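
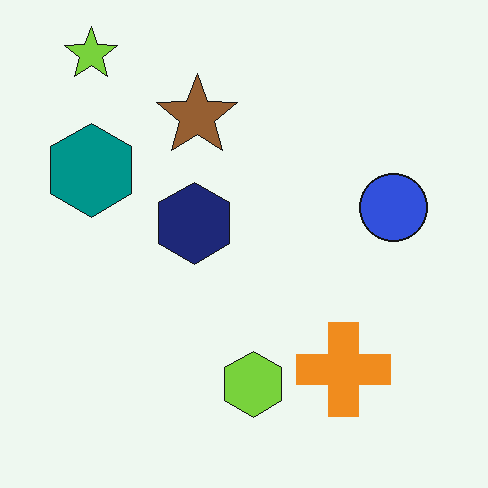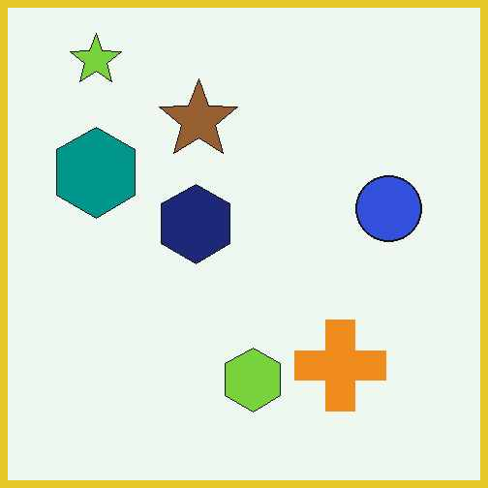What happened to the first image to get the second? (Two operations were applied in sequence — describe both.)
It was given moderate JPEG compression, then framed with a yellow border.

Blocky 8×8 compression artifacts appear around shape edges and the flat background shows ringing — characteristic JPEG degradation. A solid yellow frame runs around the edge of the second image, with the content slightly shrunk inside it.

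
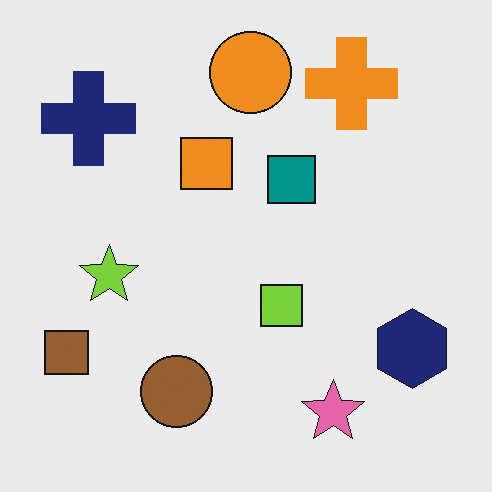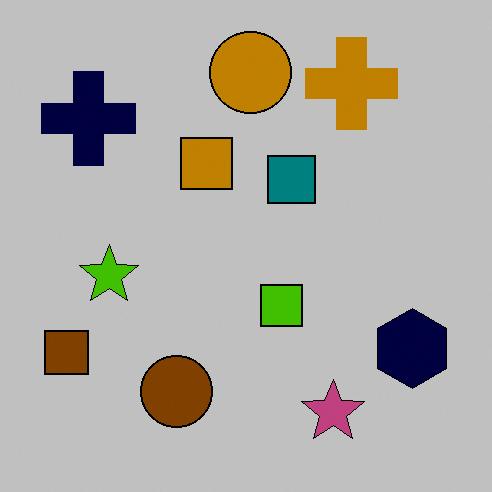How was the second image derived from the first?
Heavily posterized to just a handful of flat colors.

Each flat color has snapped to a coarser quantized level — most visibly, the near-white background has dropped to a flat grey.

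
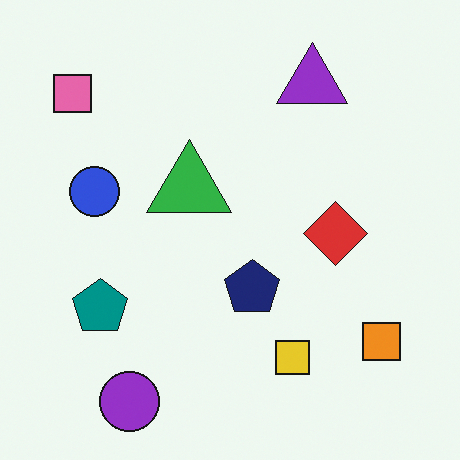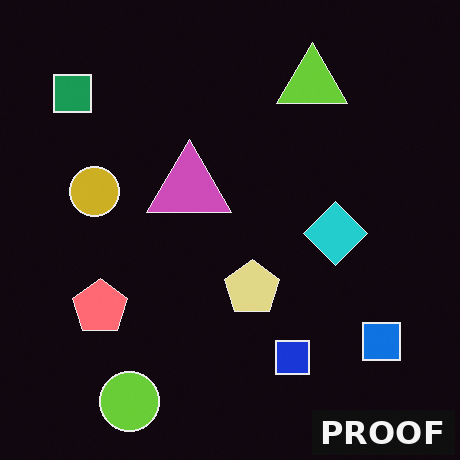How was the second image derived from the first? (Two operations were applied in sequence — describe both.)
Color-inverted (negative), then watermarked with the text "PROOF" in the lower-right corner.

The light background has become dark and every shape's color is its complement — a photographic negative. A dark label reading "PROOF" appears in the lower-right corner.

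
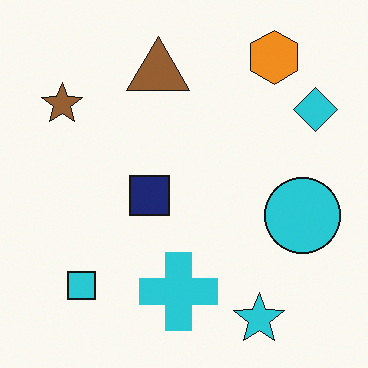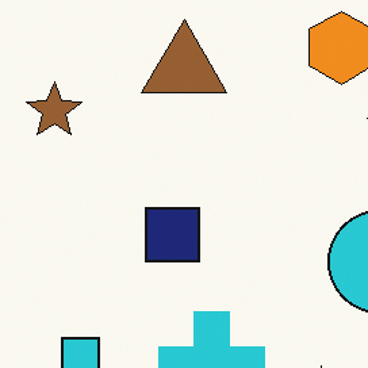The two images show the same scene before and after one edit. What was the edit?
It was cropped to a modestly smaller region and rescaled.

The visible shapes are larger and the field of view is narrower; shapes near the original edges may be partly or wholly outside the frame — a crop-and-rescale.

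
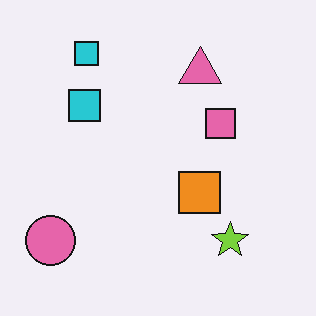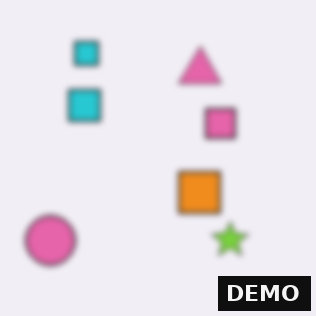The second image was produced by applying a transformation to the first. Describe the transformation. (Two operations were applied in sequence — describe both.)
The transformation is: noticeably gaussian-blurred, then watermarked with the text "DEMO" in the lower-right corner.

Shape edges and outlines are uniformly softened across the whole image. A dark label reading "DEMO" appears in the lower-right corner.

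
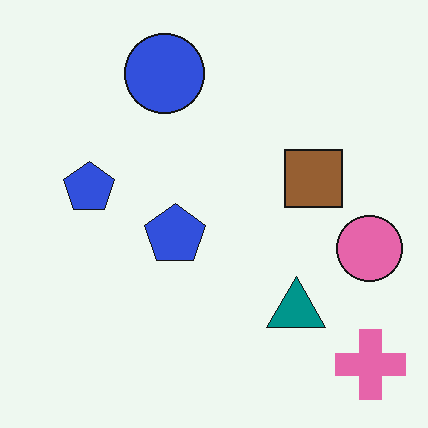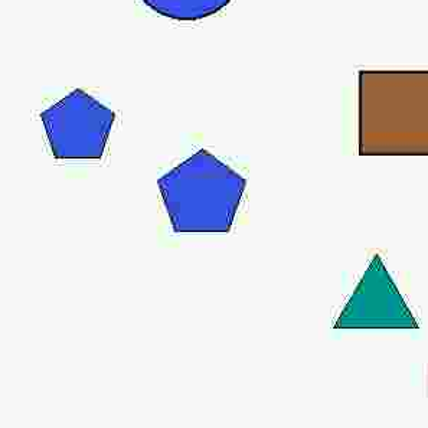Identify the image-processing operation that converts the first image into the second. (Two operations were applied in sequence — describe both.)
This is the original image heavily JPEG-compressed with obvious blocking artifacts, then cropped slightly and scaled back up.

Blocky 8×8 compression artifacts appear around shape edges and the flat background shows ringing — characteristic JPEG degradation. The visible shapes are larger and the field of view is narrower; shapes near the original edges may be partly or wholly outside the frame — a crop-and-rescale.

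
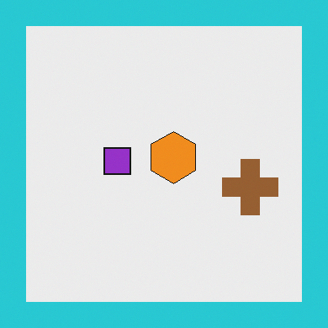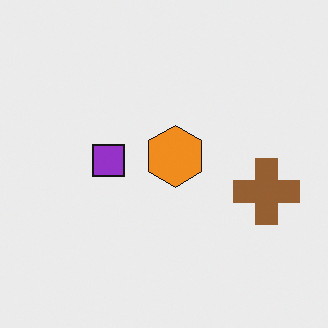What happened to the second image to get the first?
This is the original image framed with a cyan border.

A solid cyan frame runs around the edge of the first image, with the content slightly shrunk inside it.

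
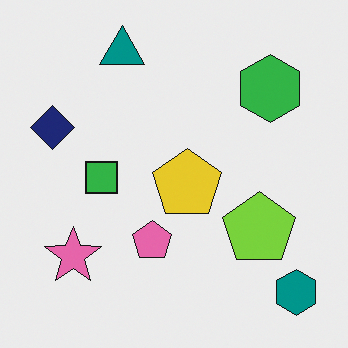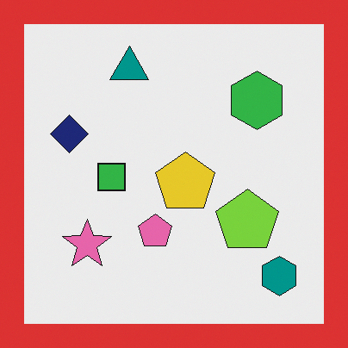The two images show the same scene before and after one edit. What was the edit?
This is the original image framed with a red border.

A solid red frame runs around the edge of the second image, with the content slightly shrunk inside it.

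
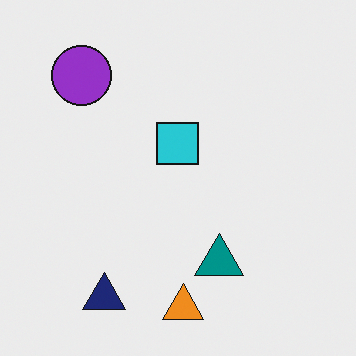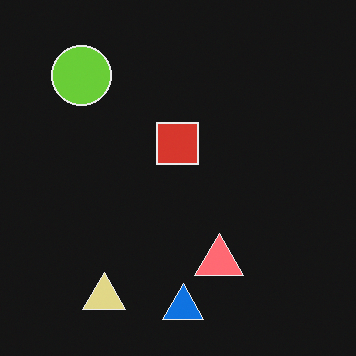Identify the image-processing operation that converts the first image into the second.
This is the original image color-inverted (negative).

The light background has become dark and every shape's color is its complement — a photographic negative.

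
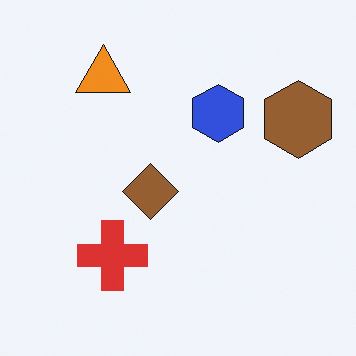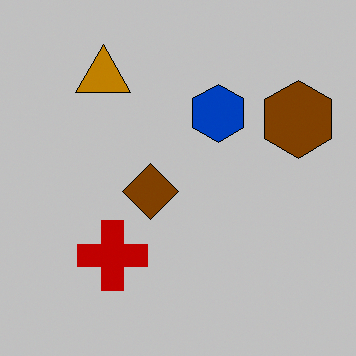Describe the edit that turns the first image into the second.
The image was aggressively posterized.

Each flat color has snapped to a coarser quantized level — most visibly, the near-white background has dropped to a flat grey.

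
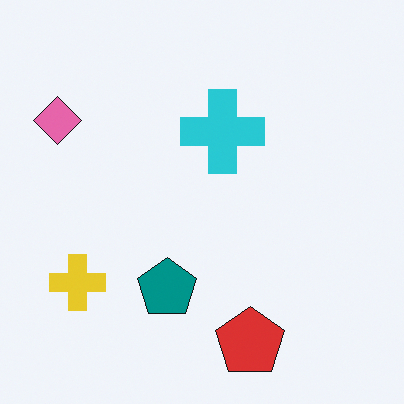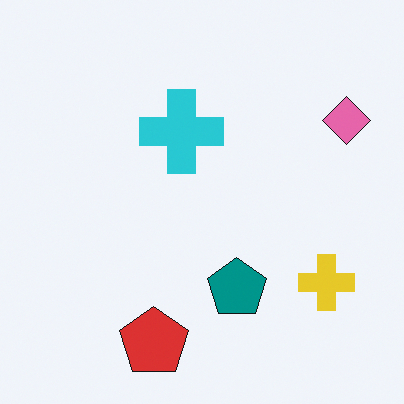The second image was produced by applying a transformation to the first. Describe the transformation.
The transformation is: flipped horizontally (left ↔ right).

The pink diamond is in the top-left of the first image and the top-right of the second — shapes on opposite sides of the vertical midline have swapped in a mirror flip.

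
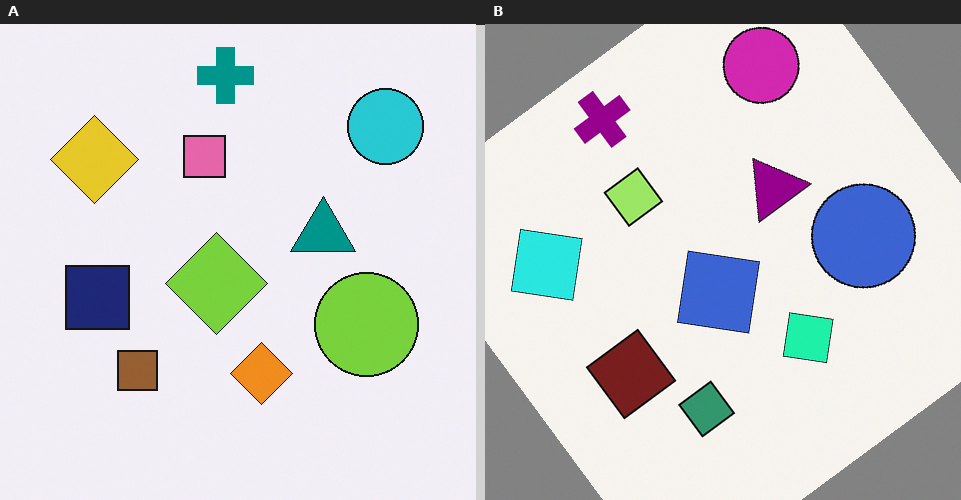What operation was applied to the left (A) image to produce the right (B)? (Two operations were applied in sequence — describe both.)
It was hue-shifted by a moderate amount, then rotated counter-clockwise by a large amount — several tens of degrees.

Every shape's color has rotated by the same amount around the hue wheel — a uniform hue shift. Every shape is tilted by the same angle and the image corners show triangular fill wedges — a whole-image rotation by a non-right angle.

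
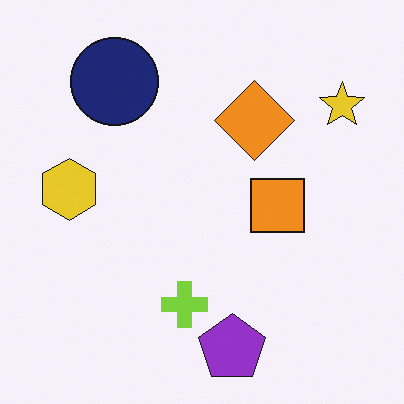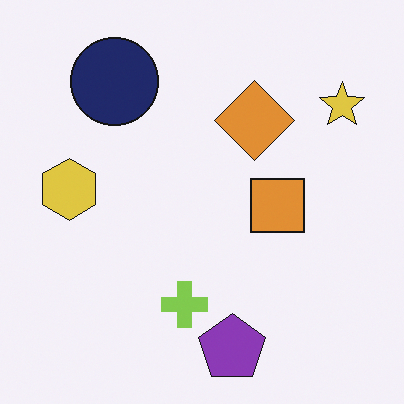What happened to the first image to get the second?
The image was slightly desaturated.

All colors are more muted and greyish — a global saturation change.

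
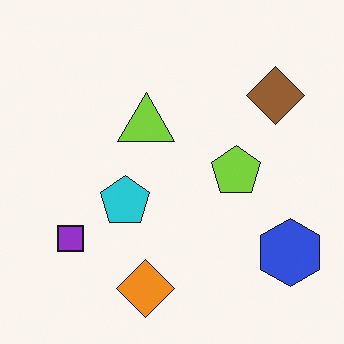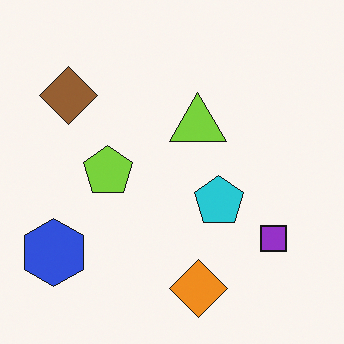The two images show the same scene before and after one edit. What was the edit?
The transformation is: flipped horizontally (left ↔ right).

The blue hexagon is in the bottom-right of the first image and the bottom-left of the second — shapes on opposite sides of the vertical midline have swapped in a mirror flip.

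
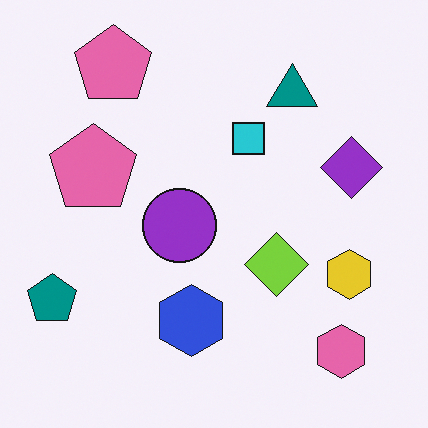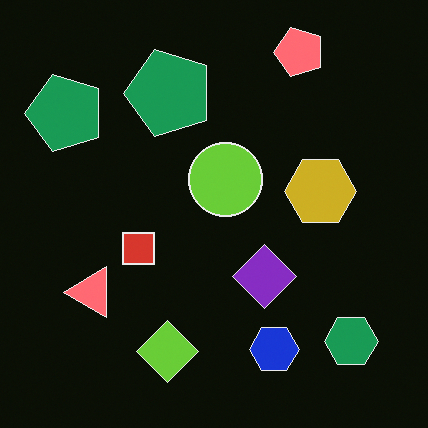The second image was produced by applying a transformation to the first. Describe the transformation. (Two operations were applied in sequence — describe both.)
Transposed (reflected across the top-left ↔ bottom-right diagonal), then color-inverted (negative).

Shapes have swapped their row and column positions — what was in the top-right is now in the bottom-left — a diagonal reflection. The light background has become dark and every shape's color is its complement — a photographic negative.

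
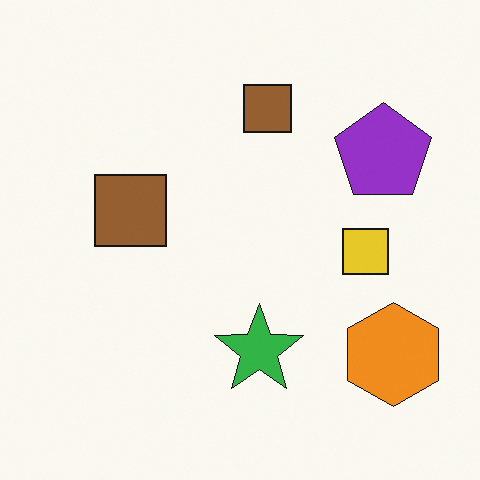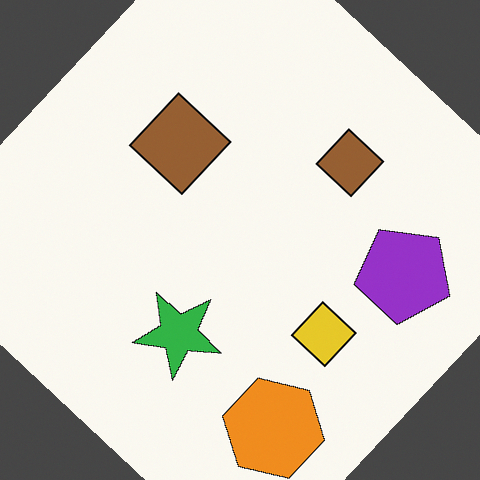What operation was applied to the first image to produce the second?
The transformation is: rotated clockwise by a large amount — several tens of degrees.

Every shape is tilted by the same angle and the image corners show triangular fill wedges — a whole-image rotation by a non-right angle.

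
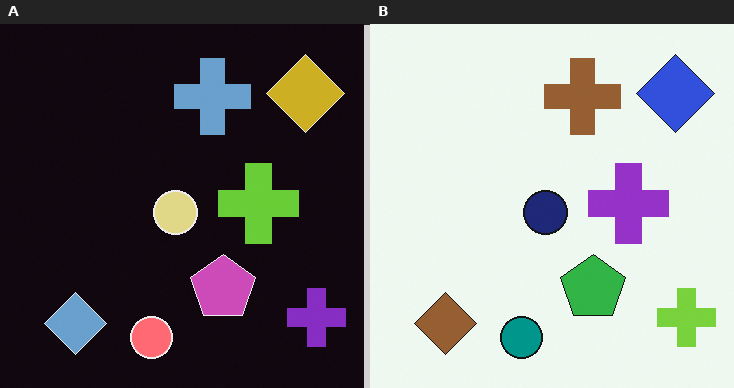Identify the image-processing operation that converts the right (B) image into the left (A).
The transformation is: color-inverted (negative).

The light background has become dark and every shape's color is its complement — a photographic negative.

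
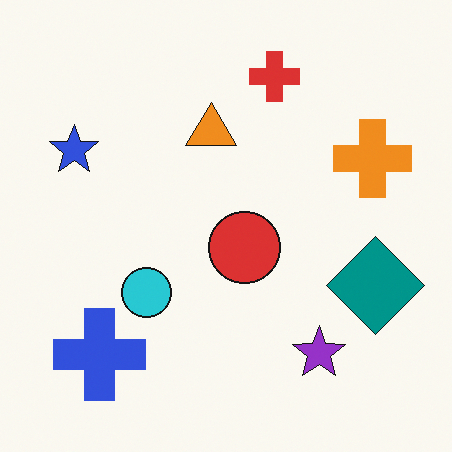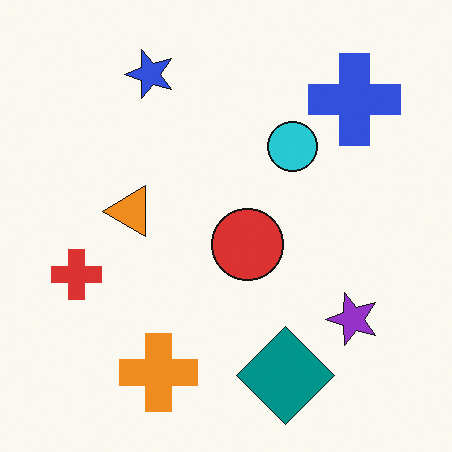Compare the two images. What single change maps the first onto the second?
The image was transposed (reflected across the top-left ↔ bottom-right diagonal).

Shapes have swapped their row and column positions — what was in the top-right is now in the bottom-left — a diagonal reflection.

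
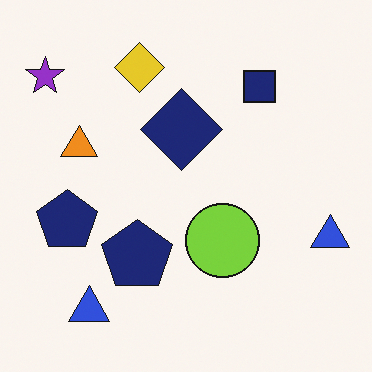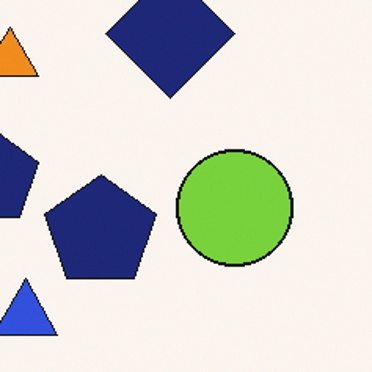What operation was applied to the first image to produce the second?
This is the original image cropped slightly and scaled back up.

The visible shapes are larger and the field of view is narrower; shapes near the original edges may be partly or wholly outside the frame — a crop-and-rescale.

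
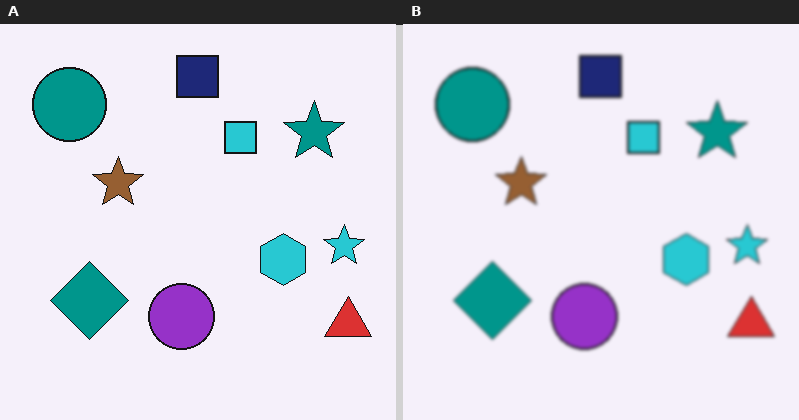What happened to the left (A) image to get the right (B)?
The image was slightly softened.

Shape edges and outlines are uniformly softened across the whole image.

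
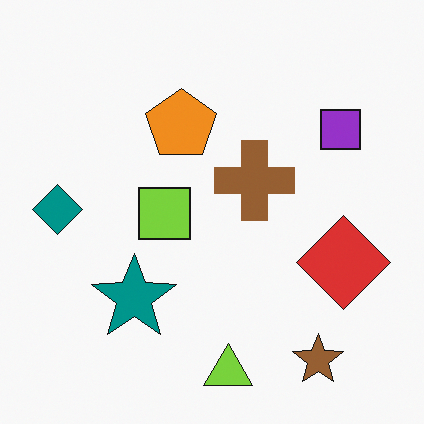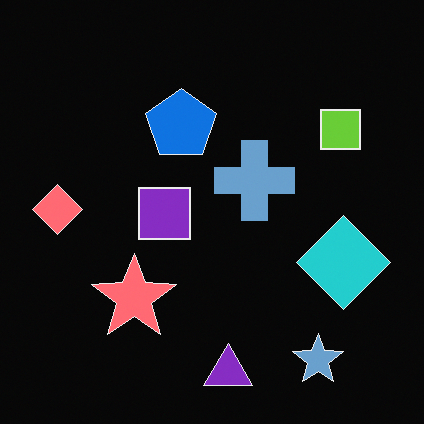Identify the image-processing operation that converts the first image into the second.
It was color-inverted (negative).

The light background has become dark and every shape's color is its complement — a photographic negative.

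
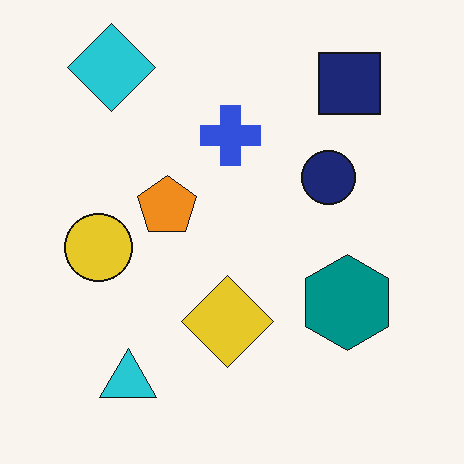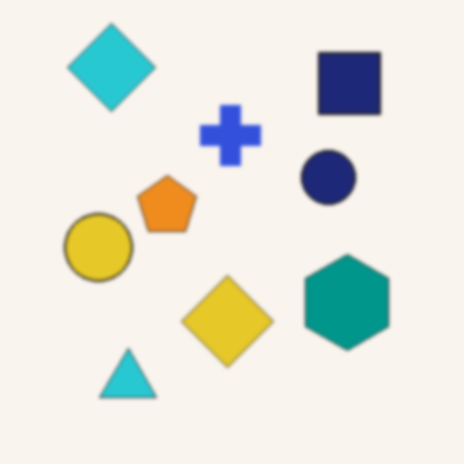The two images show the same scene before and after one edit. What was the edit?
The second image is the first slightly softened.

Shape edges and outlines are uniformly softened across the whole image.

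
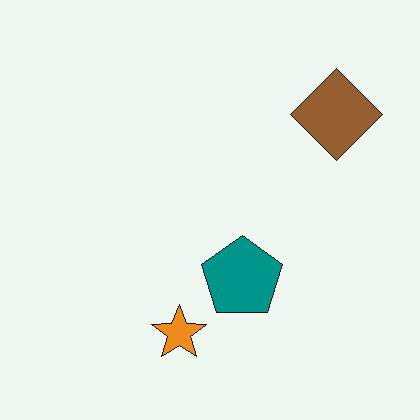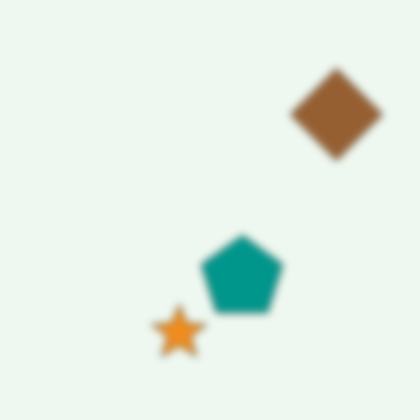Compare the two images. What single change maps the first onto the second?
It was moderately blurred.

Shape edges and outlines are uniformly softened across the whole image.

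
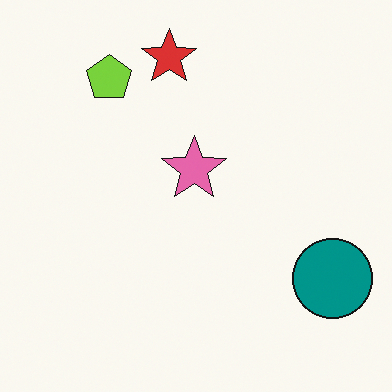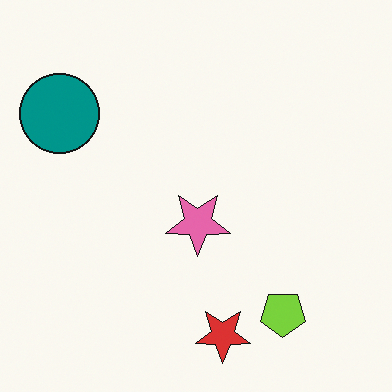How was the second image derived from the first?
The image was rotated 180°.

The teal circle sits in the bottom-right of the first image and the top-left of the second — consistent with a whole-image 180° rotation.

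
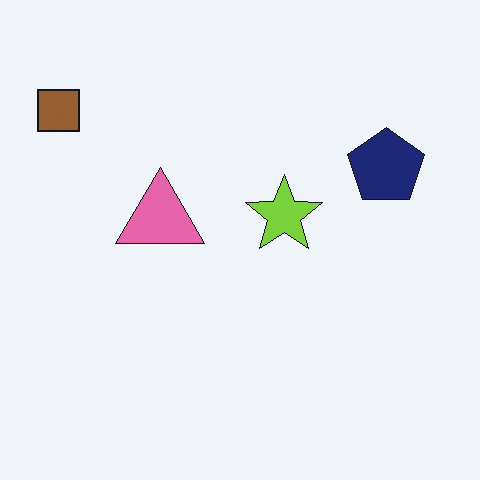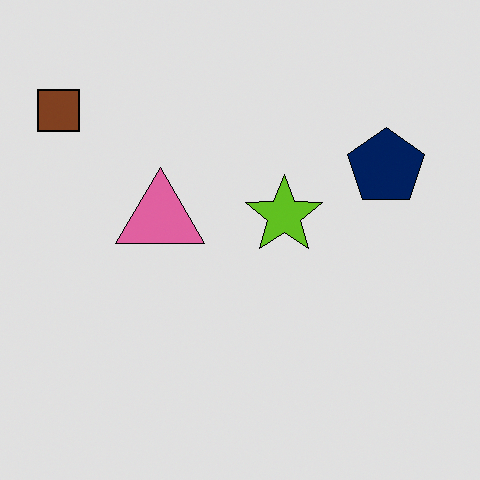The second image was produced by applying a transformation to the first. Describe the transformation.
This is the original image posterized to a reduced palette.

Each flat color has snapped to a coarser quantized level — most visibly, the near-white background has dropped to a flat grey.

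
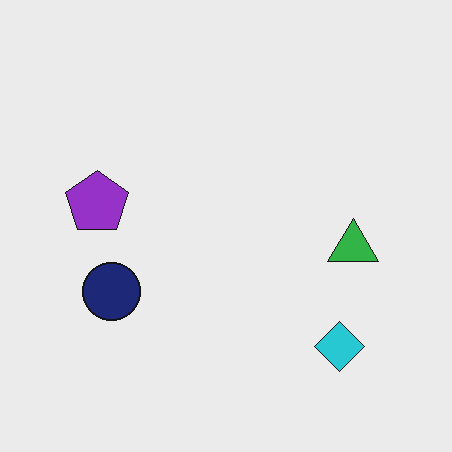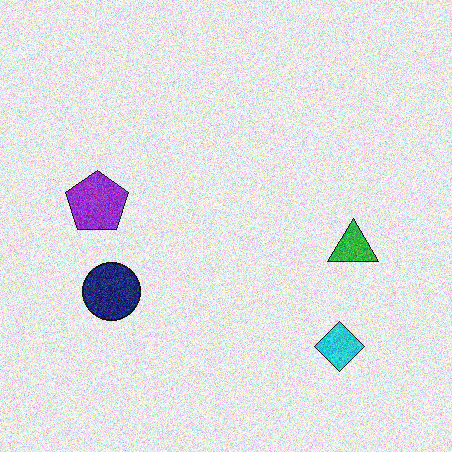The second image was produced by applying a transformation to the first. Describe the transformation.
The second image is the first degraded with moderate additive noise.

Random speckle covers the whole image, including the flat background.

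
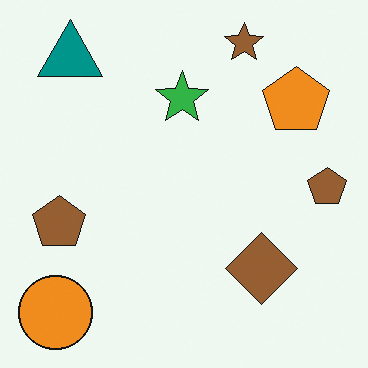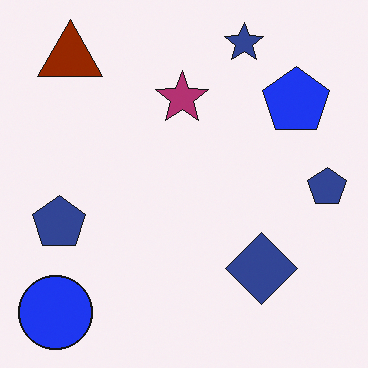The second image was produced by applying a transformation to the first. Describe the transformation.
It was hue-shifted through roughly half the color wheel.

Every shape's color has rotated by the same amount around the hue wheel — a uniform hue shift.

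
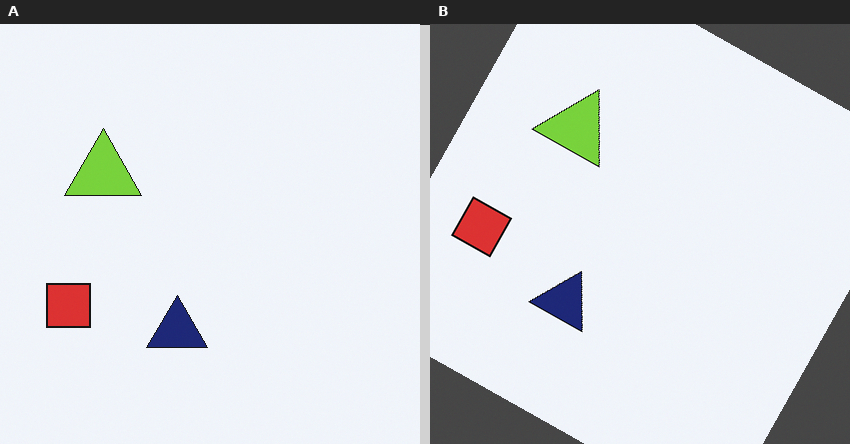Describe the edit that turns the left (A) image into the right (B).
Rotated clockwise by a clearly visible amount.

Every shape is tilted by the same angle and the image corners show triangular fill wedges — a whole-image rotation by a non-right angle.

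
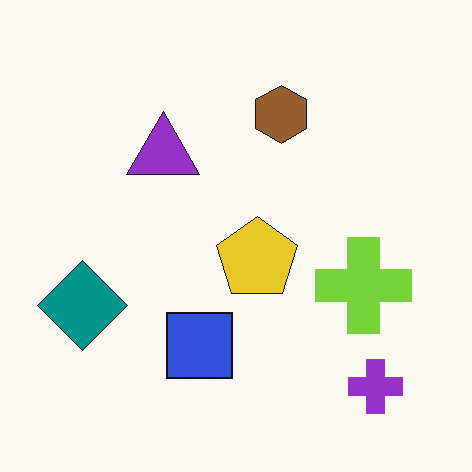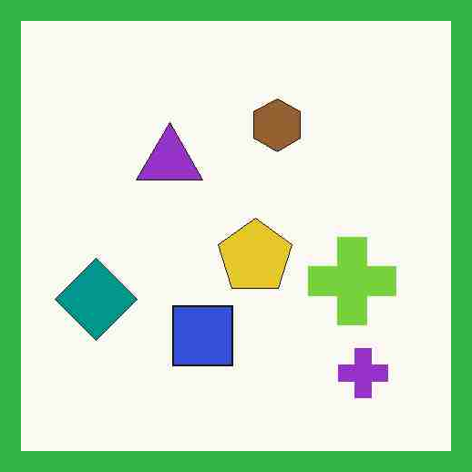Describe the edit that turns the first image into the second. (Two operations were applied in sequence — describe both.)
The second image is the first heavily JPEG-compressed with obvious blocking artifacts, then framed with a green border.

Blocky 8×8 compression artifacts appear around shape edges and the flat background shows ringing — characteristic JPEG degradation. A solid green frame runs around the edge of the second image, with the content slightly shrunk inside it.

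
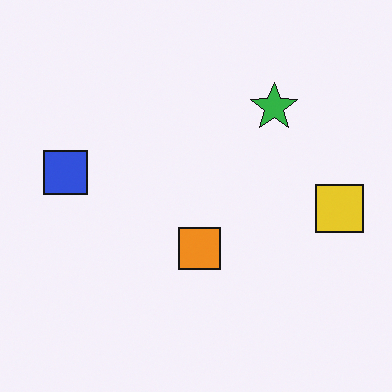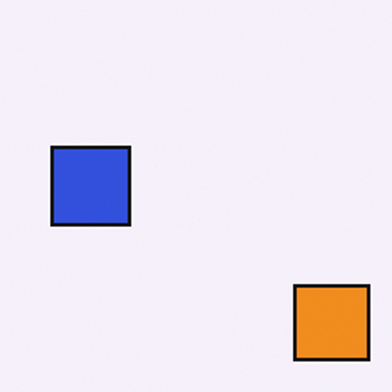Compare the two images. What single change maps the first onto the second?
This is the original image cropped to a noticeably smaller region and rescaled.

The visible shapes are larger and the field of view is narrower; shapes near the original edges may be partly or wholly outside the frame — a crop-and-rescale.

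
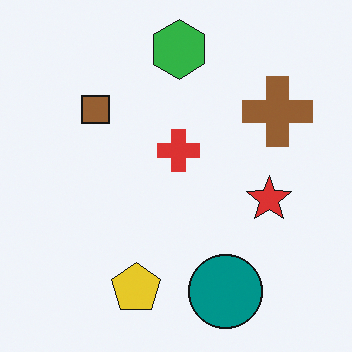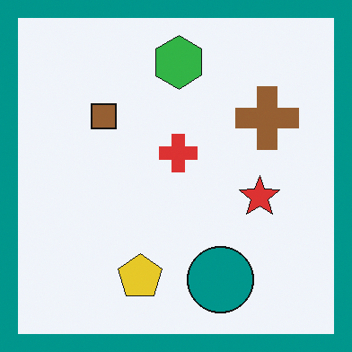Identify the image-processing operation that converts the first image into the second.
This is the original image framed with a teal border.

A solid teal frame runs around the edge of the second image, with the content slightly shrunk inside it.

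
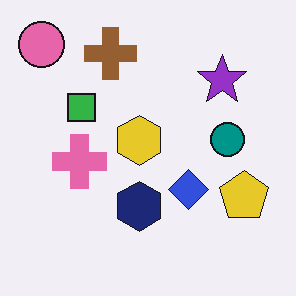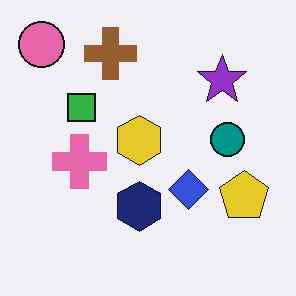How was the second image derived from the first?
The second image is the first JPEG-compressed with visible artifacts.

Blocky 8×8 compression artifacts appear around shape edges and the flat background shows ringing — characteristic JPEG degradation.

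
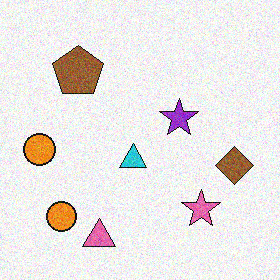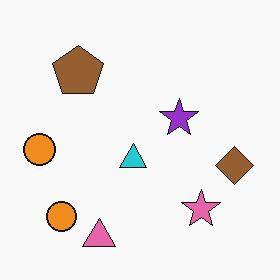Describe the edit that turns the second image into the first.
The transformation is: degraded with moderate additive noise.

Random speckle covers the whole image, including the flat background.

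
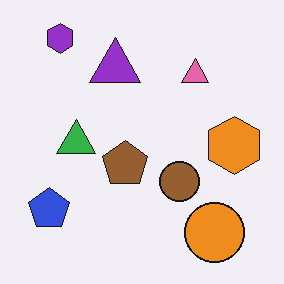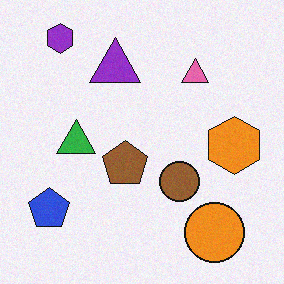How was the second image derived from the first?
Degraded with a light layer of grain.

Random speckle covers the whole image, including the flat background.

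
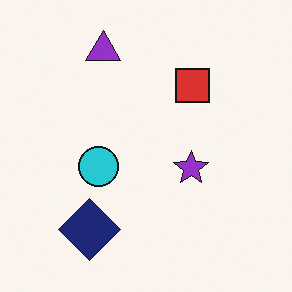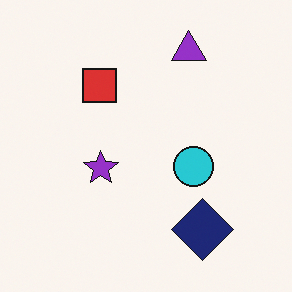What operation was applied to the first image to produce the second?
It was flipped horizontally (left ↔ right).

The navy diamond is in the bottom-left of the first image and the bottom-right of the second — shapes on opposite sides of the vertical midline have swapped in a mirror flip.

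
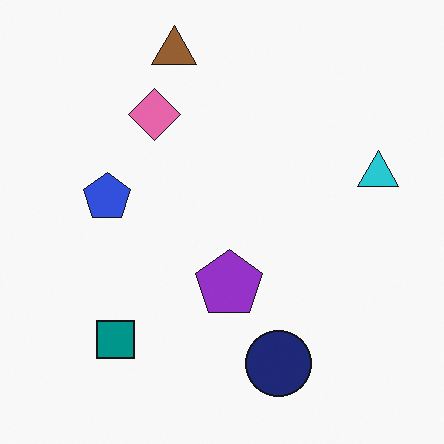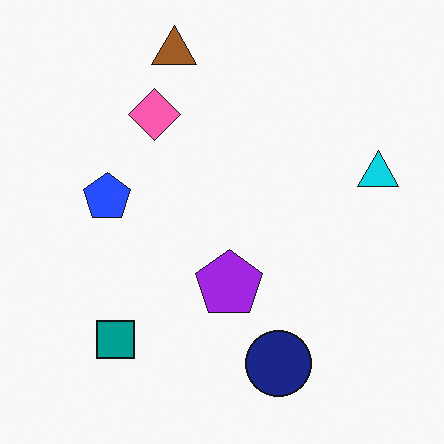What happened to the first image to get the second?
The second image is the first slightly oversaturated.

All colors are more vivid — a global saturation change.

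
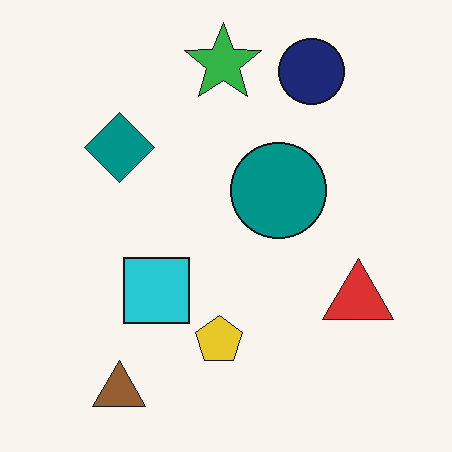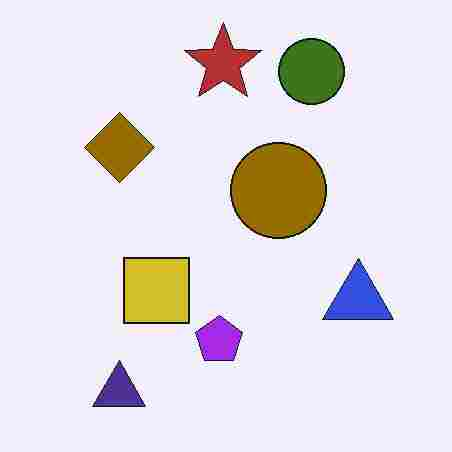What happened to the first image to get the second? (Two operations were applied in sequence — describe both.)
The transformation is: hue-shifted through roughly half the color wheel, then heavily JPEG-compressed with obvious blocking artifacts.

Every shape's color has rotated by the same amount around the hue wheel — a uniform hue shift. Blocky 8×8 compression artifacts appear around shape edges and the flat background shows ringing — characteristic JPEG degradation.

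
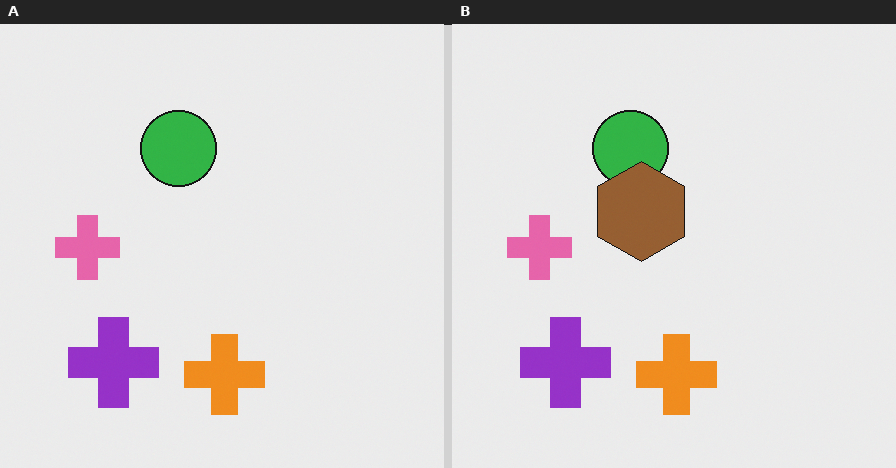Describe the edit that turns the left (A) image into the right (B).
This is the original image overlaid with an additional brown hexagon.

A brown hexagon appears in the right (B) image that is absent from the left (A).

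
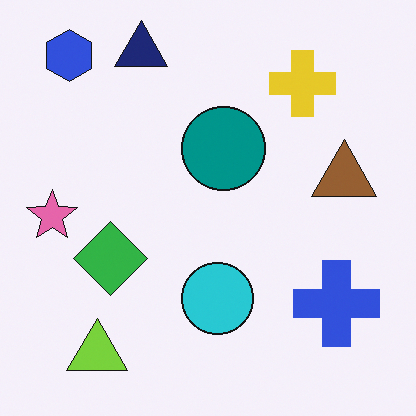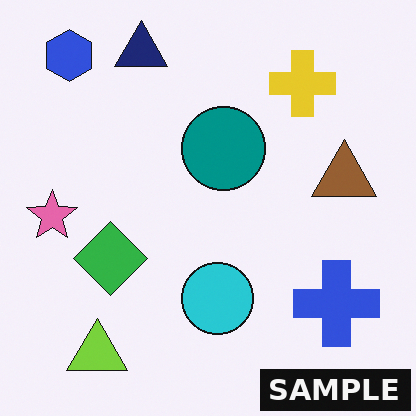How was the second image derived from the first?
It was watermarked with the text "SAMPLE" in the lower-right corner.

A dark label reading "SAMPLE" appears in the lower-right corner.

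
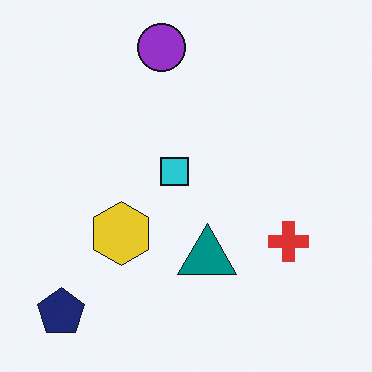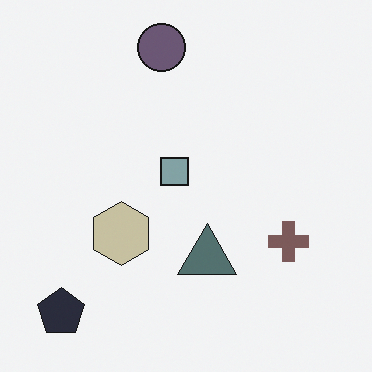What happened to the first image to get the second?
The transformation is: made much more muted (saturation change).

All colors are more muted and greyish — a global saturation change.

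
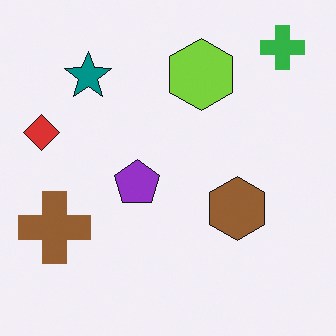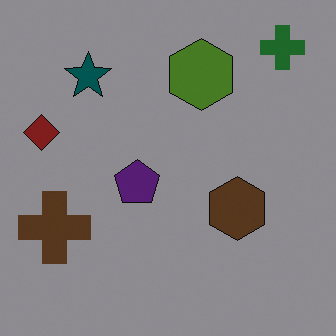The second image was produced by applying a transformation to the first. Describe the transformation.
Substantially darkened.

Every pixel — background and shapes alike — is uniformly darkened.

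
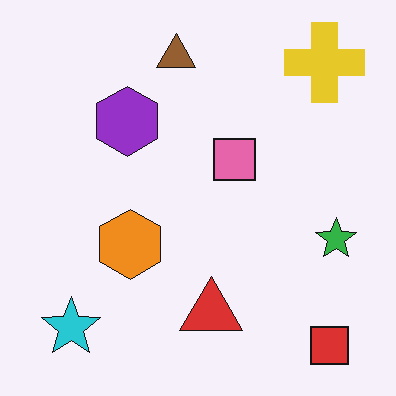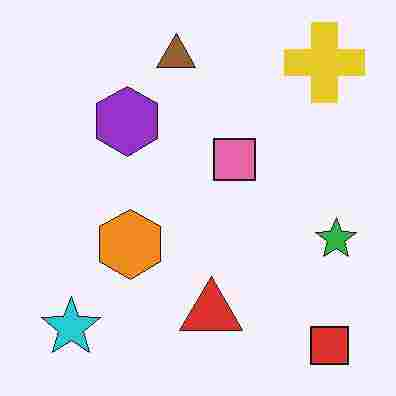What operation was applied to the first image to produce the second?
The second image is the first degraded with heavy JPEG compression.

Blocky 8×8 compression artifacts appear around shape edges and the flat background shows ringing — characteristic JPEG degradation.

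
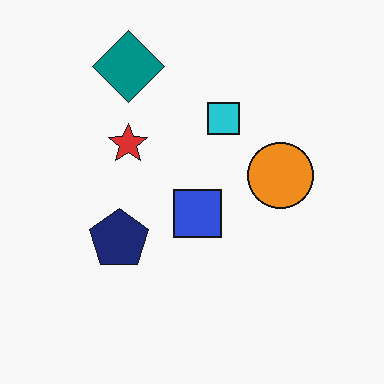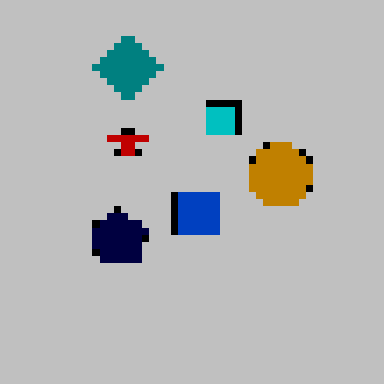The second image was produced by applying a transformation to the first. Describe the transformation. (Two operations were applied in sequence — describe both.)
The second image is the first moderately pixelated, then heavily posterized to just a handful of flat colors.

Shapes are reduced to large square blocks; fine edges and outlines are lost — a downscale-then-upscale (mosaic) effect. Each flat color has snapped to a coarser quantized level — most visibly, the near-white background has dropped to a flat grey.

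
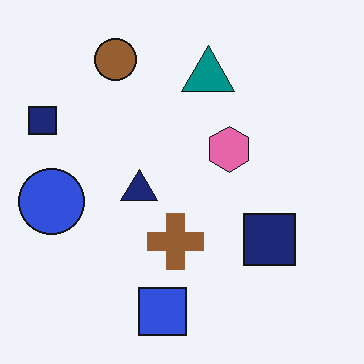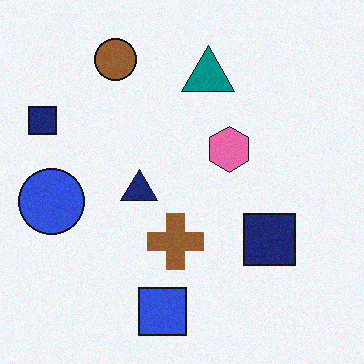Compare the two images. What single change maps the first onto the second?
It was degraded with subtle gaussian noise.

Random speckle covers the whole image, including the flat background.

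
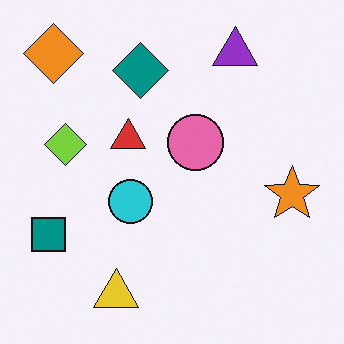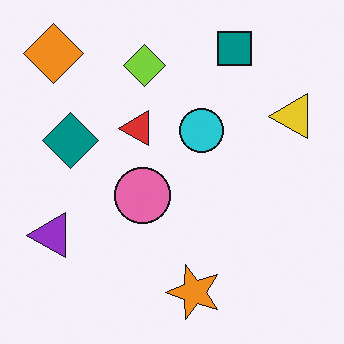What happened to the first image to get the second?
This is the original image transposed (reflected across the top-left ↔ bottom-right diagonal).

Shapes have swapped their row and column positions — what was in the top-right is now in the bottom-left — a diagonal reflection.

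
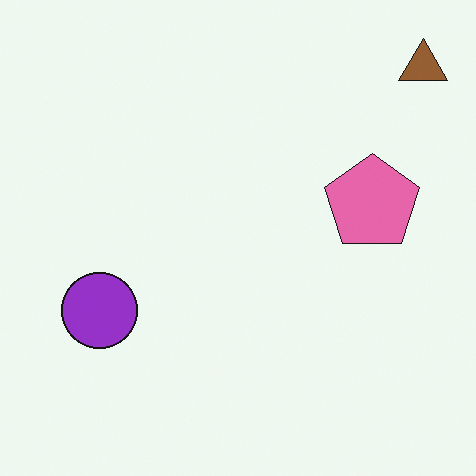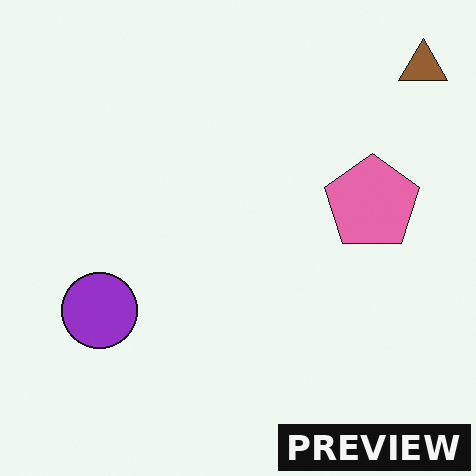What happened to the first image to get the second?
The transformation is: watermarked with the text "PREVIEW" in the lower-right corner.

A dark label reading "PREVIEW" appears in the lower-right corner.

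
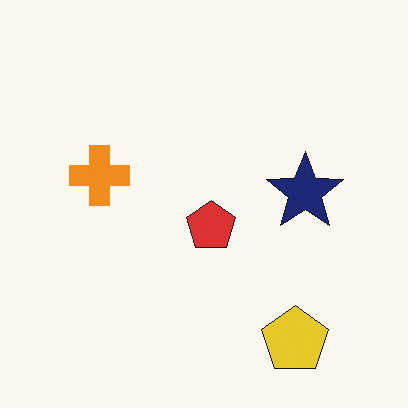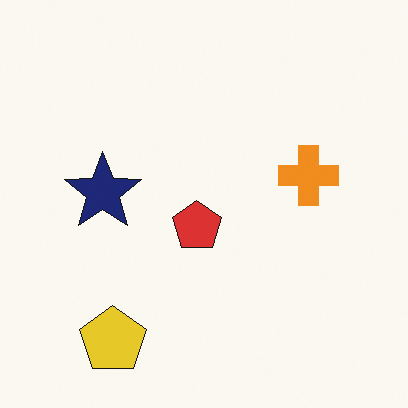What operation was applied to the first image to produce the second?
Flipped horizontally (left ↔ right).

The orange cross is in the left of the first image and the right of the second — shapes on opposite sides of the vertical midline have swapped in a mirror flip.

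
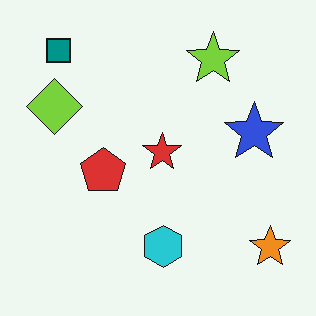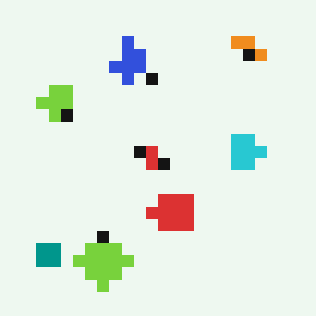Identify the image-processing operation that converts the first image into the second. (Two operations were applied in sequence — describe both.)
The transformation is: heavily pixelated into large blocks, then rotated 90° counter-clockwise.

Shapes are reduced to large square blocks; fine edges and outlines are lost — a downscale-then-upscale (mosaic) effect. The teal square sits in the top-left of the first image and the bottom-left of the second — consistent with a whole-image 90° counter-clockwise rotation.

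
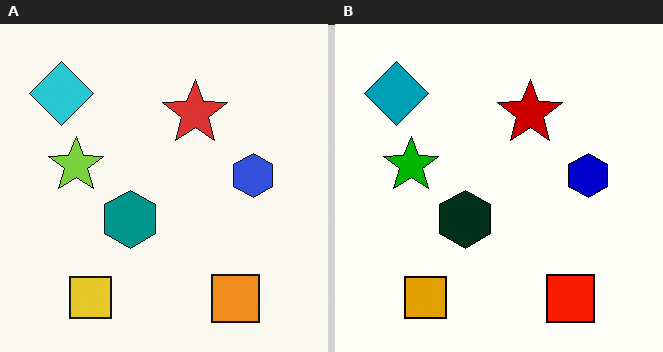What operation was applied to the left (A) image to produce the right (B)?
It was given much higher contrast.

Tones are pushed away from mid-grey across the whole image — a global contrast change.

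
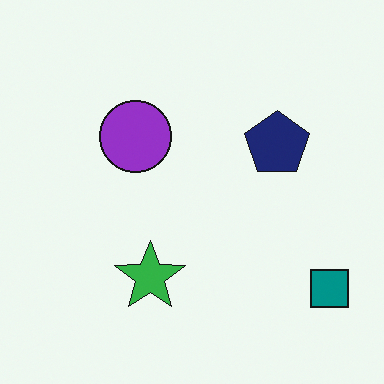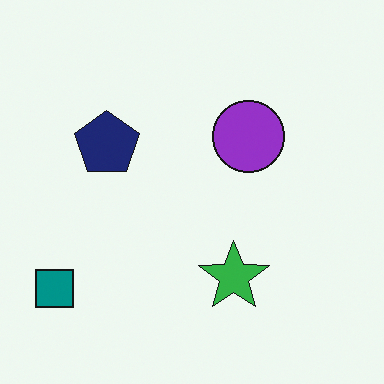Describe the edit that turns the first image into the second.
It was flipped horizontally (left ↔ right).

The teal square is in the bottom-right of the first image and the bottom-left of the second — shapes on opposite sides of the vertical midline have swapped in a mirror flip.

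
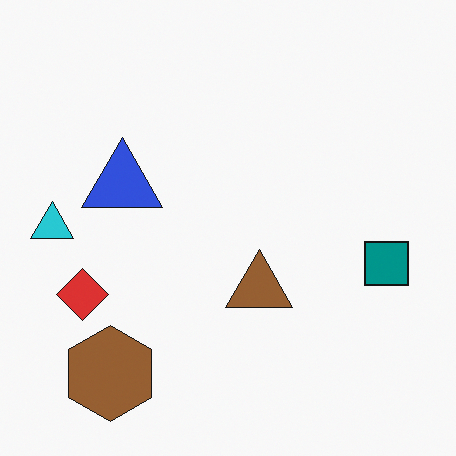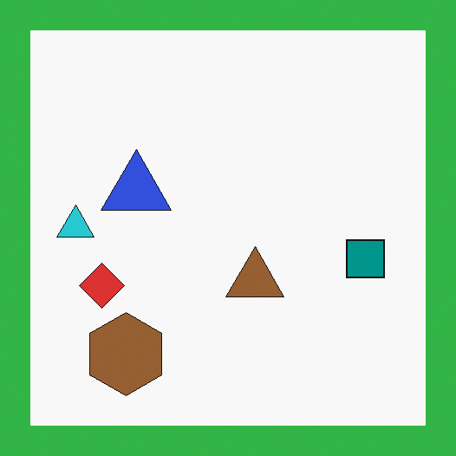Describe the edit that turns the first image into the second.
This is the original image framed with a green border.

A solid green frame runs around the edge of the second image, with the content slightly shrunk inside it.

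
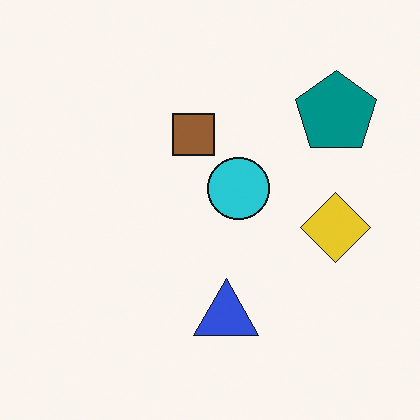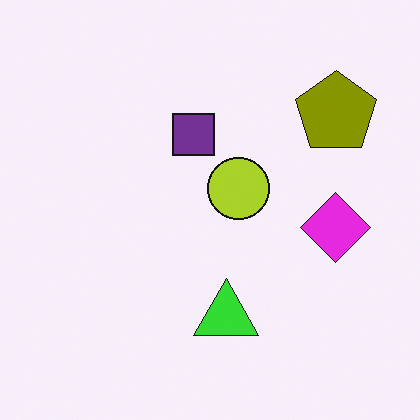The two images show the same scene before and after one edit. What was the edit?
The transformation is: hue-shifted by a large amount.

Every shape's color has rotated by the same amount around the hue wheel — a uniform hue shift.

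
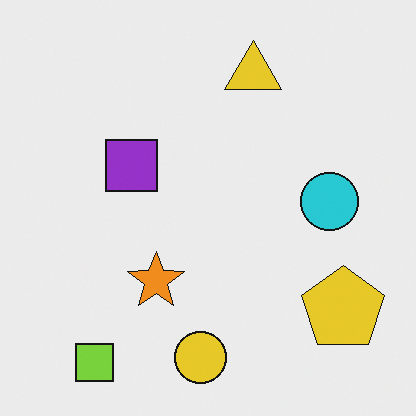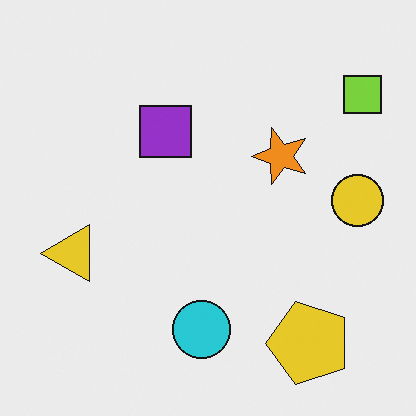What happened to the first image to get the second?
It was transposed (reflected across the top-left ↔ bottom-right diagonal).

Shapes have swapped their row and column positions — what was in the top-right is now in the bottom-left — a diagonal reflection.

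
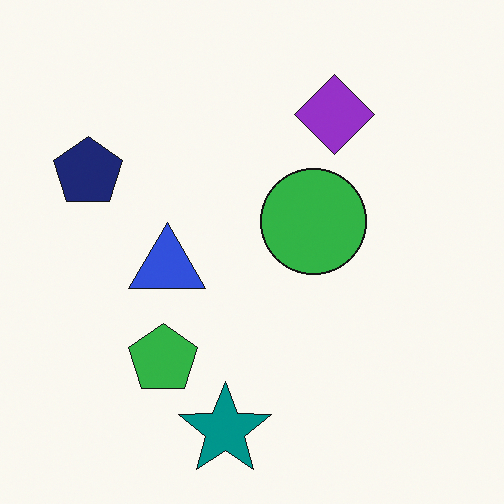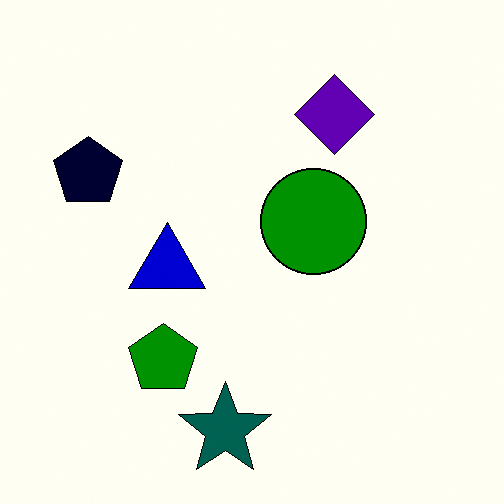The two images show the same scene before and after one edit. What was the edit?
It was boosted in contrast.

Tones are pushed away from mid-grey across the whole image — a global contrast change.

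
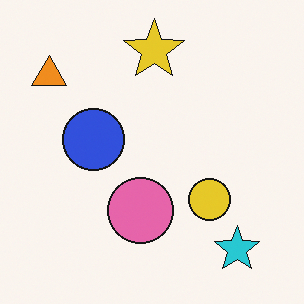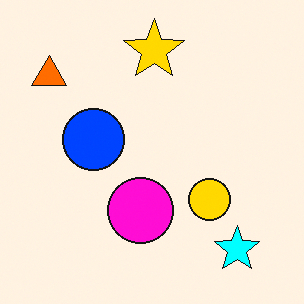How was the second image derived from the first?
Heavily oversaturated.

All colors are more vivid — a global saturation change.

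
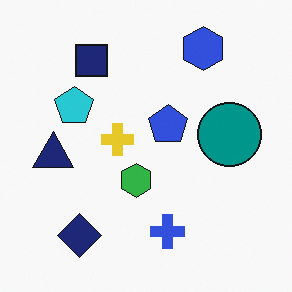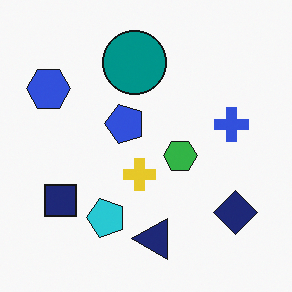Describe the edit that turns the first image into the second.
This is the original image rotated 90° counter-clockwise.

The blue hexagon sits in the top-right of the first image and the top-left of the second — consistent with a whole-image 90° counter-clockwise rotation.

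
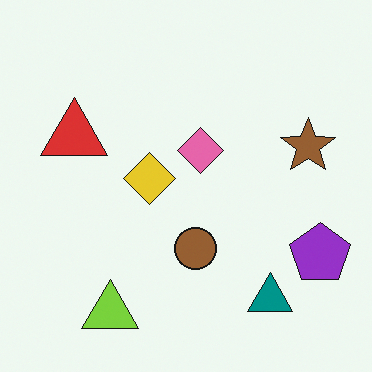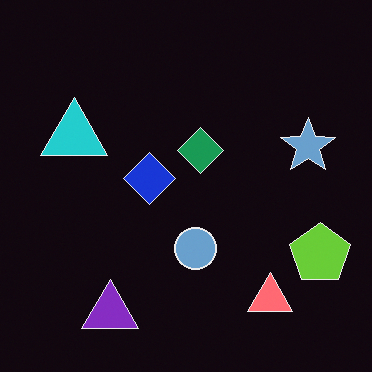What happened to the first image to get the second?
The second image is the first color-inverted (negative).

The light background has become dark and every shape's color is its complement — a photographic negative.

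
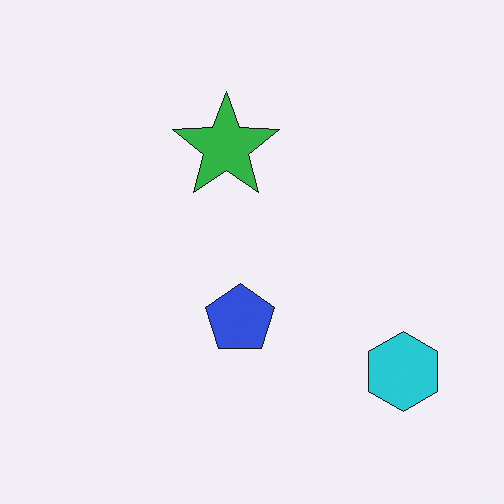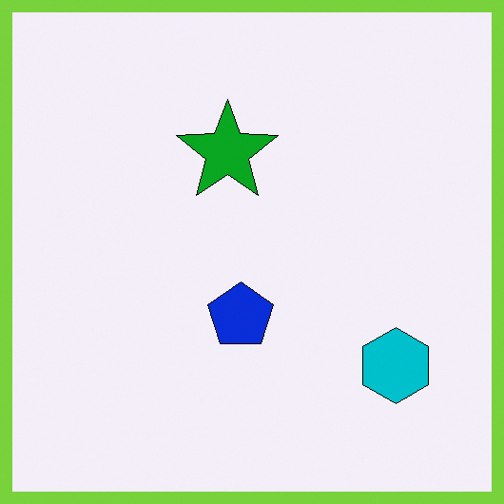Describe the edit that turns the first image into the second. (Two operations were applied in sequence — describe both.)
The image was given slightly increased contrast, then framed with a lime border.

Tones are pushed away from mid-grey across the whole image — a global contrast change. A solid lime frame runs around the edge of the second image, with the content slightly shrunk inside it.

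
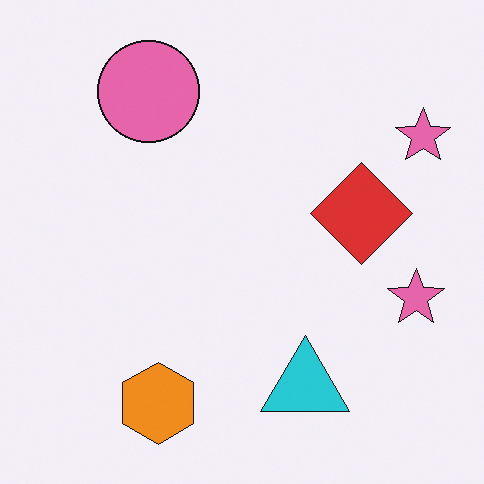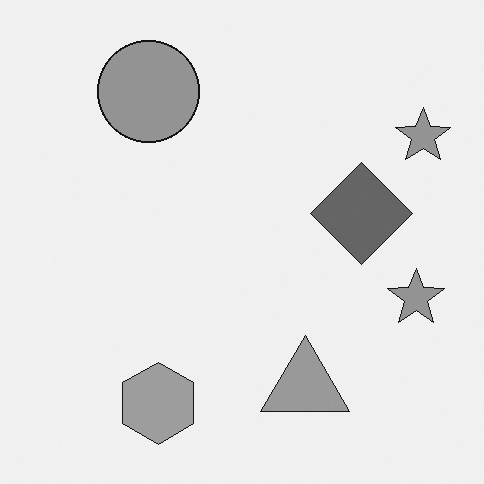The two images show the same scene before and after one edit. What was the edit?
The second image is the first converted to grayscale.

All color is removed — every shape is now a shade of grey.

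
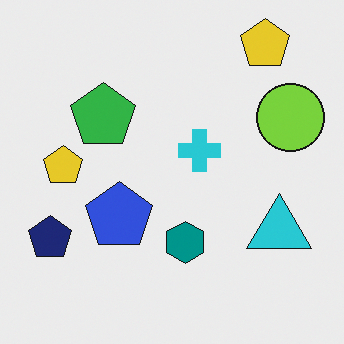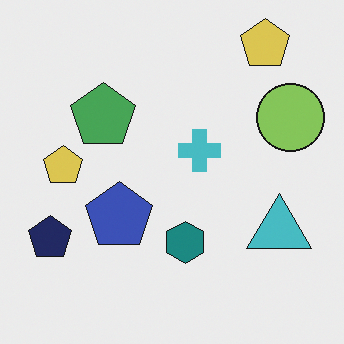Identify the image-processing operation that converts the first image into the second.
Slightly desaturated.

All colors are more muted and greyish — a global saturation change.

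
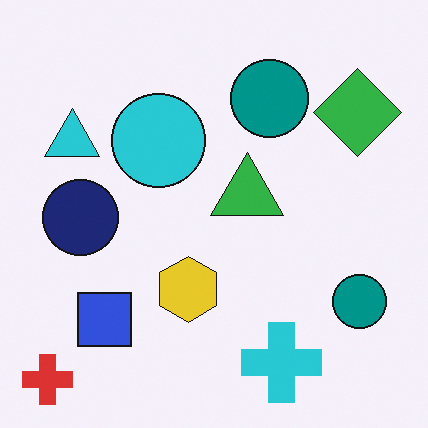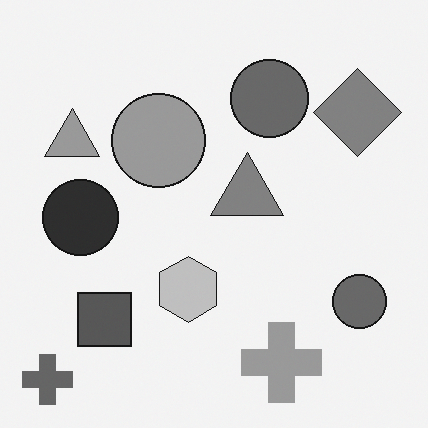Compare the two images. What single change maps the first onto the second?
This is the original image converted to grayscale.

All color is removed — every shape is now a shade of grey.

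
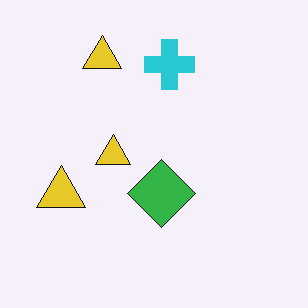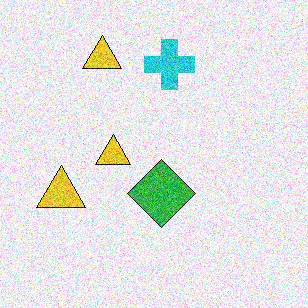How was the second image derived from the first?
The transformation is: degraded with a thick layer of grain.

Random speckle covers the whole image, including the flat background.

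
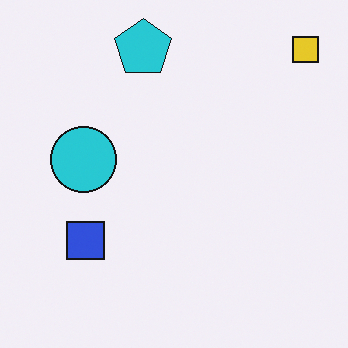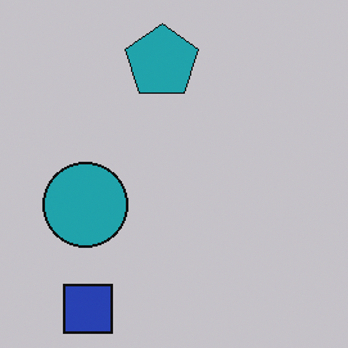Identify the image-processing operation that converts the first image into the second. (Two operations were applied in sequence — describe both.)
It was cropped slightly and scaled back up, then slightly darkened.

The visible shapes are larger and the field of view is narrower; shapes near the original edges may be partly or wholly outside the frame — a crop-and-rescale. Every pixel — background and shapes alike — is uniformly darkened.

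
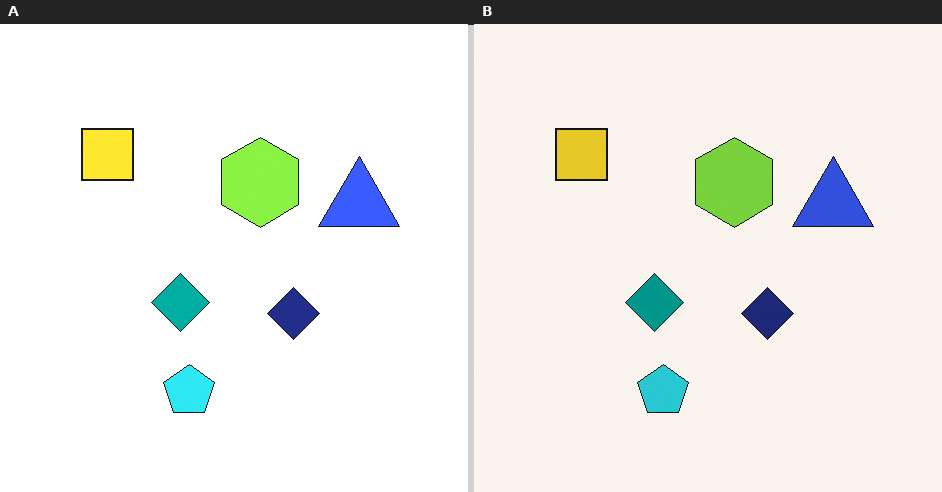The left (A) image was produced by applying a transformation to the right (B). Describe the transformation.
The transformation is: slightly brightened.

Every pixel — background and shapes alike — is uniformly brightened.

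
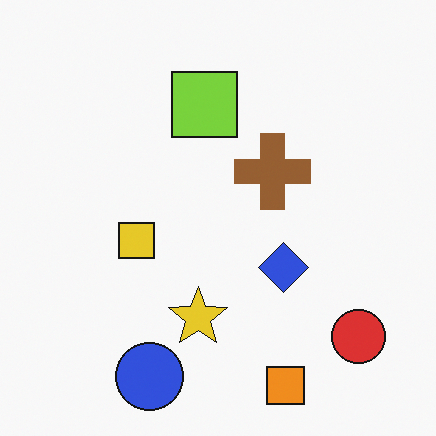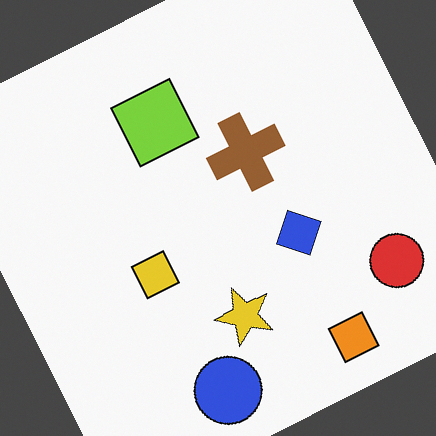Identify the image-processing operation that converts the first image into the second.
The image was rotated counter-clockwise by a clearly visible amount.

Every shape is tilted by the same angle and the image corners show triangular fill wedges — a whole-image rotation by a non-right angle.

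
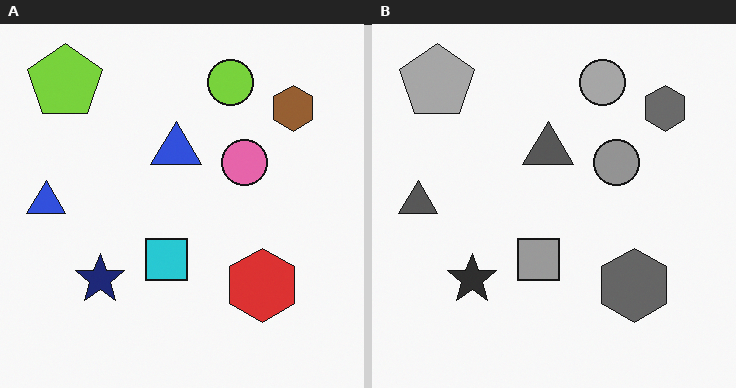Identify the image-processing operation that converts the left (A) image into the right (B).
The right (B) image is the left (A) converted to grayscale.

All color is removed — every shape is now a shade of grey.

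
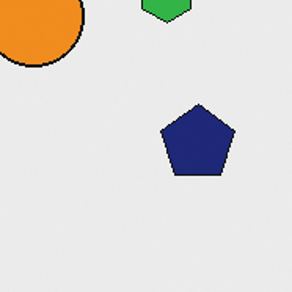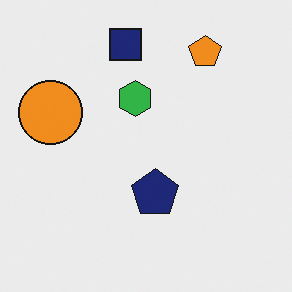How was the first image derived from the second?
Cropped slightly and scaled back up.

The visible shapes are larger and the field of view is narrower; shapes near the original edges may be partly or wholly outside the frame — a crop-and-rescale.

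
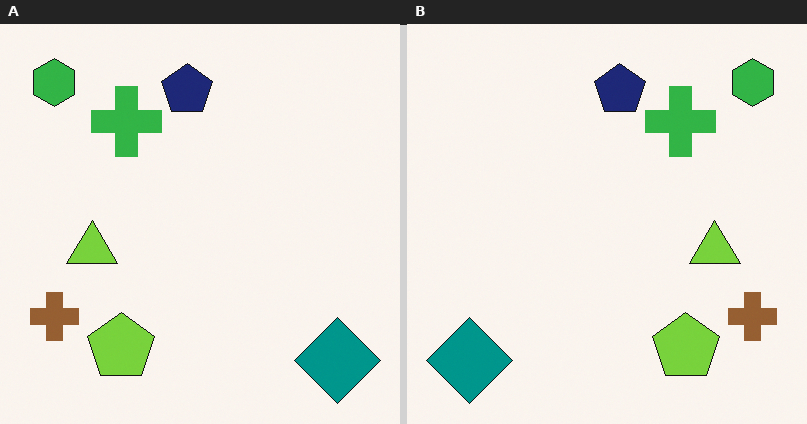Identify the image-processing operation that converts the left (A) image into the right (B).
This is the original image flipped horizontally (left ↔ right).

The green hexagon is in the top-left of the left (A) image and the top-right of the right (B) — shapes on opposite sides of the vertical midline have swapped in a mirror flip.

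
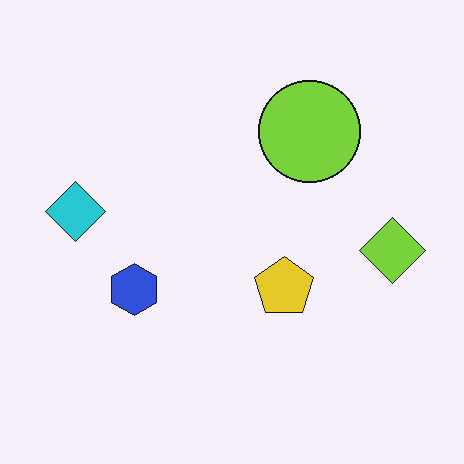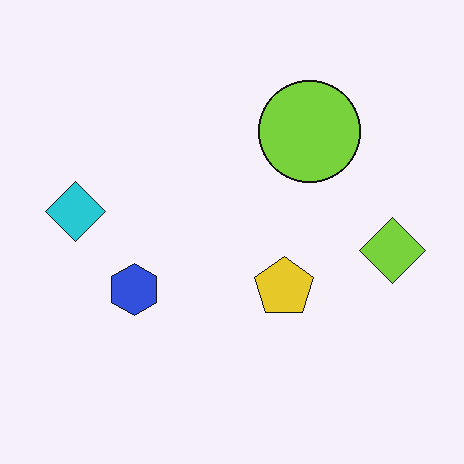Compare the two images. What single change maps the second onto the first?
Given moderate JPEG compression.

Blocky 8×8 compression artifacts appear around shape edges and the flat background shows ringing — characteristic JPEG degradation.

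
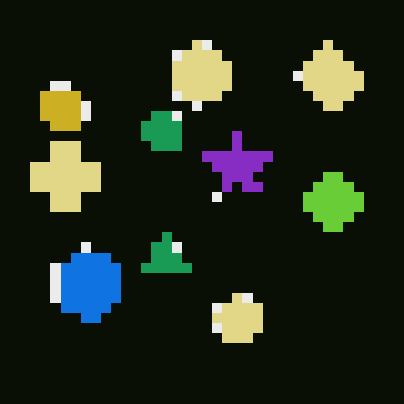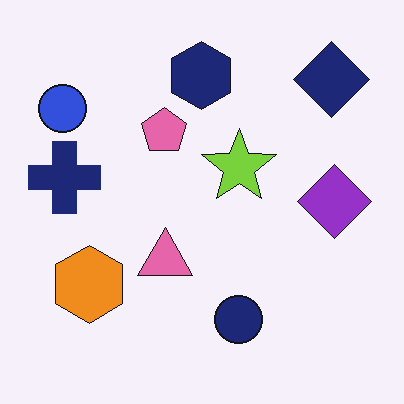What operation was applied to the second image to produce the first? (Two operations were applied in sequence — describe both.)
It was color-inverted (negative), then coarsely pixelated.

The light background has become dark and every shape's color is its complement — a photographic negative. Shapes are reduced to large square blocks; fine edges and outlines are lost — a downscale-then-upscale (mosaic) effect.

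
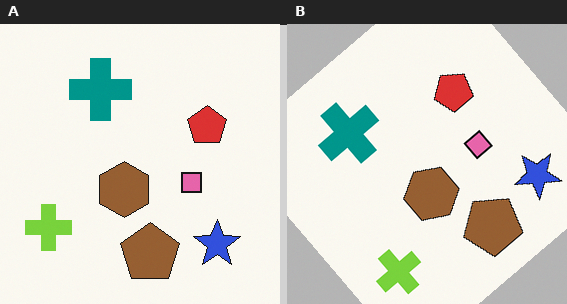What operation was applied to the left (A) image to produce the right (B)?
It was rotated counter-clockwise by a large amount — several tens of degrees.

Every shape is tilted by the same angle and the image corners show triangular fill wedges — a whole-image rotation by a non-right angle.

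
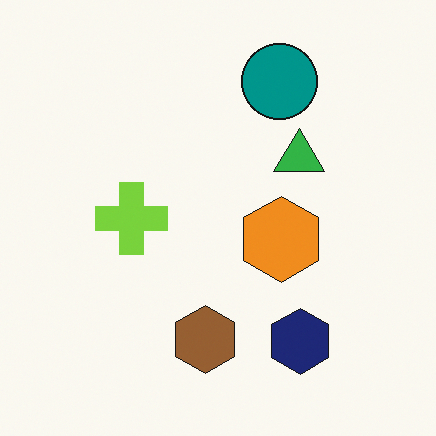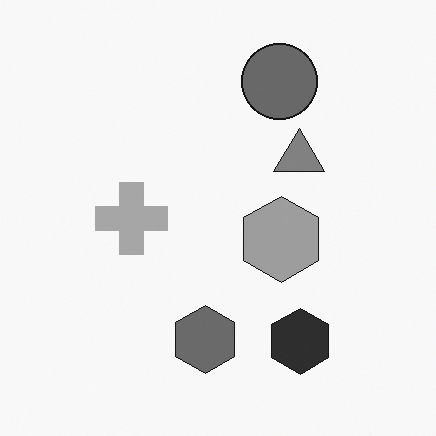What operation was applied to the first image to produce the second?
The transformation is: converted to grayscale.

All color is removed — every shape is now a shade of grey.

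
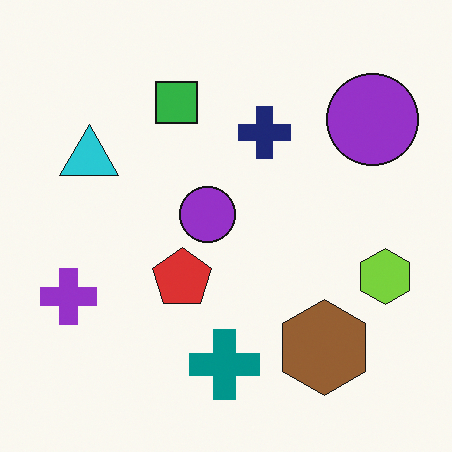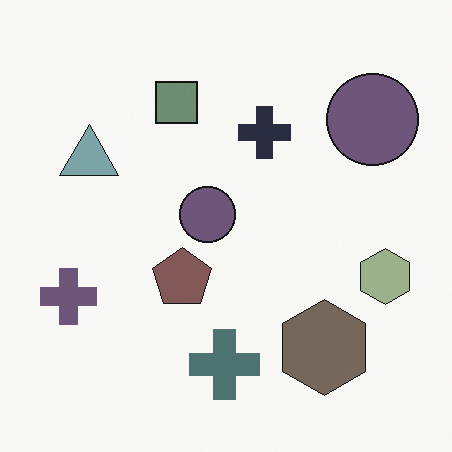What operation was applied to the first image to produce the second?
Made much more muted (saturation change).

All colors are more muted and greyish — a global saturation change.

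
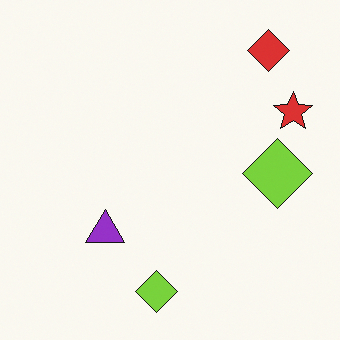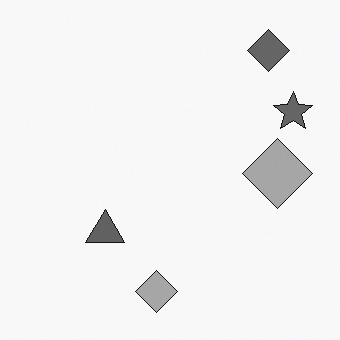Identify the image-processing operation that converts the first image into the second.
The image was converted to grayscale.

All color is removed — every shape is now a shade of grey.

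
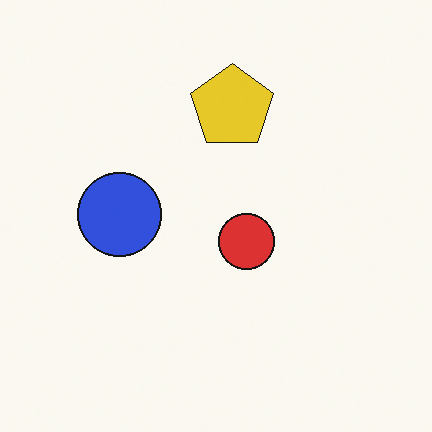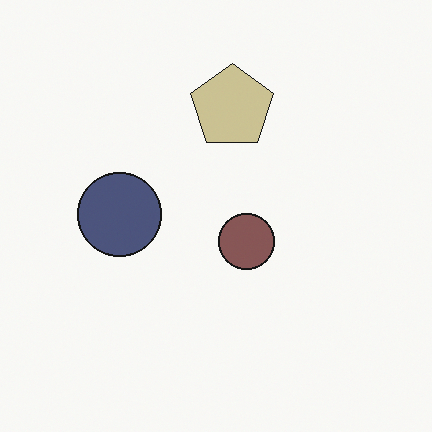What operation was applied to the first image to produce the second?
The image was heavily desaturated.

All colors are more muted and greyish — a global saturation change.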